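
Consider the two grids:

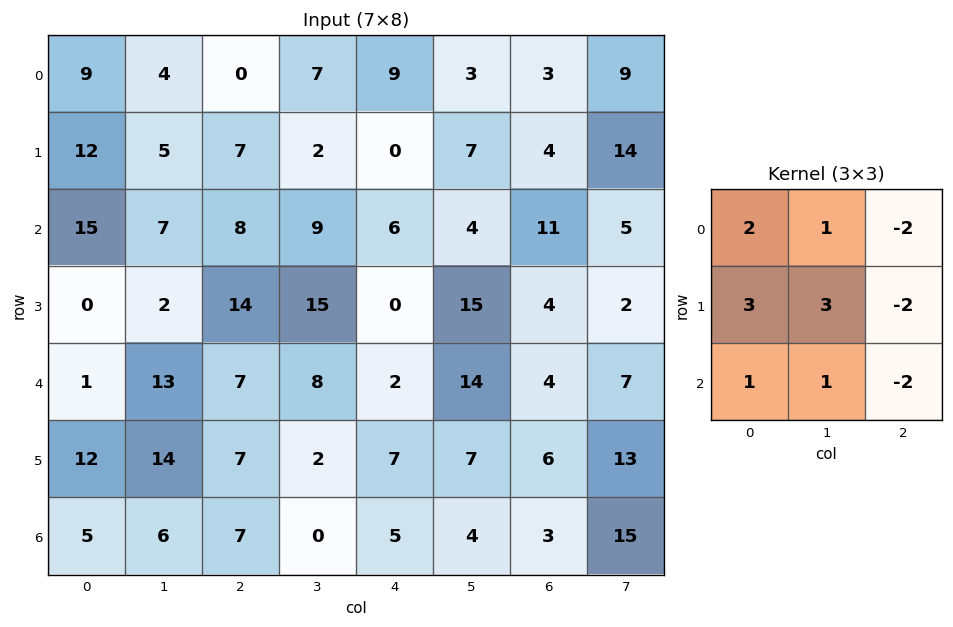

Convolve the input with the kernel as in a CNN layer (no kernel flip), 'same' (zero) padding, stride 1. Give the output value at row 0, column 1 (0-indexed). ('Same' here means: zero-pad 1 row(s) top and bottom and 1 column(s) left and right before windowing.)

The receptive field on the zero-padded input at this output position is [0 0 0 / 9 4 0 / 12 5 7]. Elementwise product with the kernel and sum: 0·2 + 0·1 + 0·-2 + 9·3 + 4·3 + 0·-2 + 12·1 + 5·1 + 7·-2.

42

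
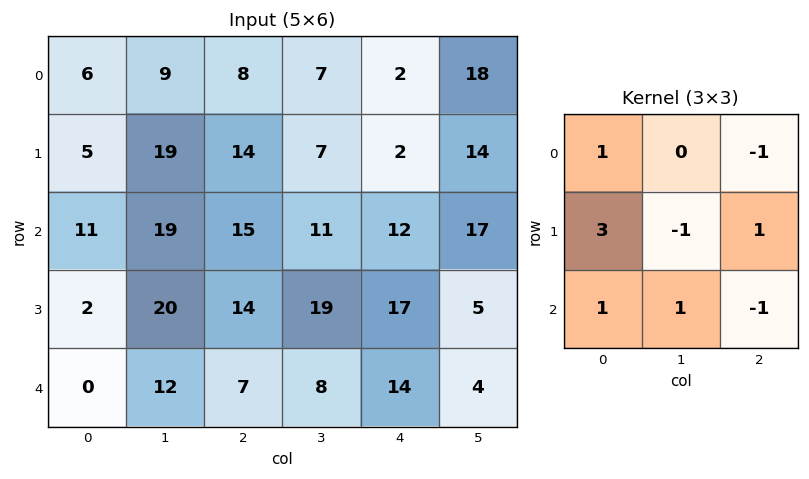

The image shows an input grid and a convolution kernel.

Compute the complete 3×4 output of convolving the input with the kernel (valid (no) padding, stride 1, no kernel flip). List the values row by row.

Output[0,0]: The receptive field on the input at this output position is [6 9 8 / 5 19 14 / 11 19 15]. Elementwise product with the kernel and sum: 6·1 + 8·-1 + 5·3 + 19·-1 + 14·1 + 11·1 + 19·1 + 15·-1.

23 75 57 28
28 80 74 62
1 84 44 57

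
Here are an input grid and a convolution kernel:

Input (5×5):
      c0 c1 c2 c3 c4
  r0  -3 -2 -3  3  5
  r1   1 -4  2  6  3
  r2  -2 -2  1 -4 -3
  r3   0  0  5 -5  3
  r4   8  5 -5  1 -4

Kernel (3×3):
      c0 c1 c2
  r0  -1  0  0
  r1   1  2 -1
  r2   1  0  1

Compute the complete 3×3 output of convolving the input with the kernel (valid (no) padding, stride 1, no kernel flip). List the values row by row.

Output[0,0]: The receptive field on the input at this output position is [-3 -2 -3 / 1 -4 2 / -2 -2 1]. Elementwise product with the kernel and sum: -3·-1 + 1·1 + -4·2 + 2·-1 + -2·1 + 1·1.
Output[0,1]: The receptive field on the input at this output position is [-2 -3 3 / -4 2 6 / -2 1 -4]. Elementwise product with the kernel and sum: -2·-1 + -4·1 + 2·2 + 6·-1 + -2·1 + -4·1.

-7 -10 12
-3 3 2
0 23 -18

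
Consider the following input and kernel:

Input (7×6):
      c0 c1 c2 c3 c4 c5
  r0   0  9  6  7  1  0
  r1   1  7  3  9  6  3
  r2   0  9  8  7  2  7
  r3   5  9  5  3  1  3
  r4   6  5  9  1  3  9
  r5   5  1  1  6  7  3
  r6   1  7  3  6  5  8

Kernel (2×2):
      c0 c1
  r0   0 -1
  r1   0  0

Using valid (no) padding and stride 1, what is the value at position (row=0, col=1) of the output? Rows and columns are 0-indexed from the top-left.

The receptive field on the input at this output position is [9 6 / 7 3]. Elementwise product with the kernel and sum: 6·-1.

-6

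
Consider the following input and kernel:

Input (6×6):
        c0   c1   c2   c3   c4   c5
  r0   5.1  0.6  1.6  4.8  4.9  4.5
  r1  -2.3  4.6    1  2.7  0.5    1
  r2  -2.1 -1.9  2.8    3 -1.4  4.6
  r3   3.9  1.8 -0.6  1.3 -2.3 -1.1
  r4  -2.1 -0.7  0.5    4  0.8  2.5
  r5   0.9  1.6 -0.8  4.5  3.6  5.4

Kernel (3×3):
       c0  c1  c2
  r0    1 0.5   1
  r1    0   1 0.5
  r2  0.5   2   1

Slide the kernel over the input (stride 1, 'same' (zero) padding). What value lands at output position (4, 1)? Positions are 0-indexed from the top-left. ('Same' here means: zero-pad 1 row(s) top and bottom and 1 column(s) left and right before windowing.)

The receptive field on the zero-padded input at this output position is [3.9 1.8 -0.6 / -2.1 -0.7 0.5 / 0.9 1.6 -0.8]. Elementwise product with the kernel and sum: 3.9·1 + 1.8·0.5 + -0.6·1 + -0.7·1 + 0.5·0.5 + 0.9·0.5 + 1.6·2 + -0.8·1.

6.6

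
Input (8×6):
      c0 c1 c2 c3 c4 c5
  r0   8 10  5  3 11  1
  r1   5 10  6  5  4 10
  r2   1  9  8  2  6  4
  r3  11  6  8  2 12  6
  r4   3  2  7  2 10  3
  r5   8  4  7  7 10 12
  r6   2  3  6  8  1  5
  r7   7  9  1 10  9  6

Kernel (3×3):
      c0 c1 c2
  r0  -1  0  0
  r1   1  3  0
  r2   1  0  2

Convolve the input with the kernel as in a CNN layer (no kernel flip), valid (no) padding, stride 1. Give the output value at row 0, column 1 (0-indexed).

The receptive field on the input at this output position is [10 5 3 / 10 6 5 / 9 8 2]. Elementwise product with the kernel and sum: 10·-1 + 10·1 + 6·3 + 9·1 + 2·2.

31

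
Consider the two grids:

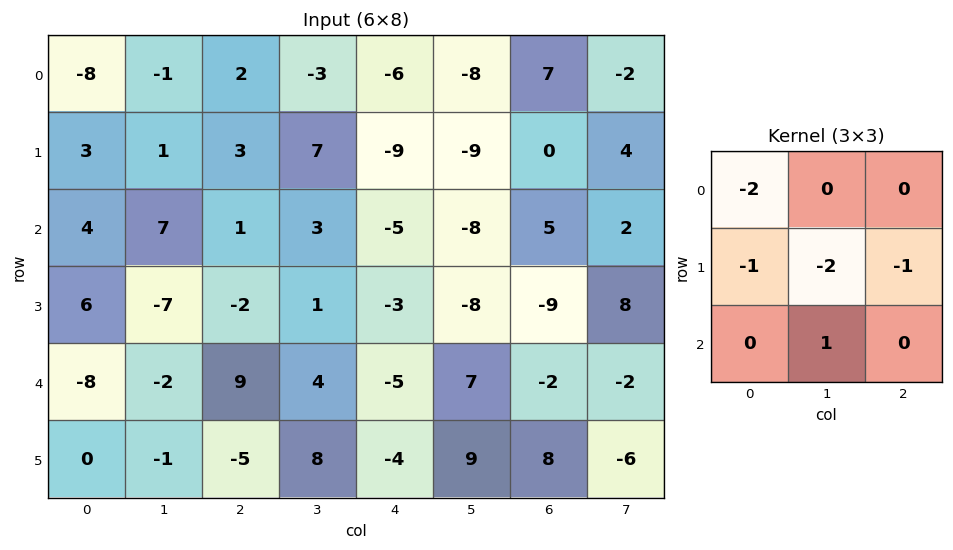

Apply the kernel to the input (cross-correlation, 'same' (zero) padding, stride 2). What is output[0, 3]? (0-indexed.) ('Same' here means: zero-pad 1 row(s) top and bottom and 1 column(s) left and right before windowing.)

-4

The receptive field on the zero-padded input at this output position is [0 0 0 / -8 7 -2 / -9 0 4]. Elementwise product with the kernel and sum: 0·-2 + -8·-1 + 7·-2 + -2·-1 + 0·1.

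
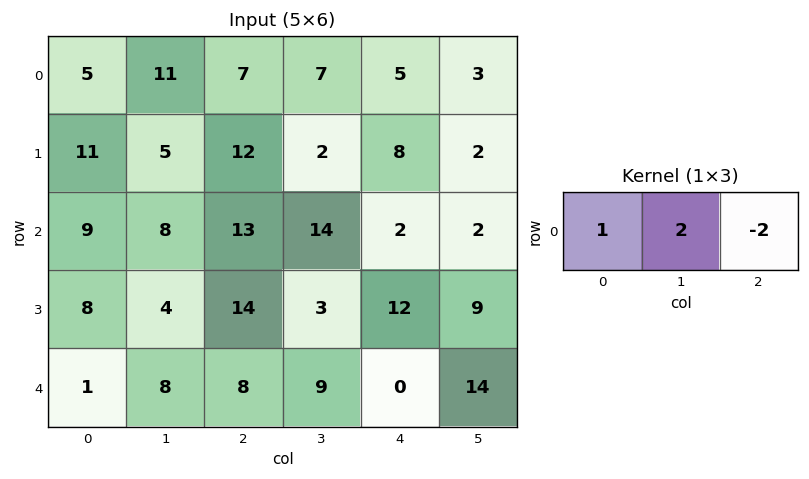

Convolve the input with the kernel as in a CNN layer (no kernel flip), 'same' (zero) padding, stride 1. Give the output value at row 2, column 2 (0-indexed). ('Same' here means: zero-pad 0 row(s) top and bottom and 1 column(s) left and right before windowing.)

6

The receptive field on the zero-padded input at this output position is [8 13 14]. Elementwise product with the kernel and sum: 8·1 + 13·2 + 14·-2.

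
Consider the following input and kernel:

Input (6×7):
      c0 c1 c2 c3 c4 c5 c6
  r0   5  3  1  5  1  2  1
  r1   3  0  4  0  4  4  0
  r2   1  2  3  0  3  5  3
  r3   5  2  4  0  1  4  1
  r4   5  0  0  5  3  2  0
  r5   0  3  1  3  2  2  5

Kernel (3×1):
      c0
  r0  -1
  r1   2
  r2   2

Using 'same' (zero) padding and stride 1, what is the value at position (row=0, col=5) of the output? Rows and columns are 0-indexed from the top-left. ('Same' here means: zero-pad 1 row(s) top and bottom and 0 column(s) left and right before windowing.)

The receptive field on the zero-padded input at this output position is [0 / 2 / 4]. Elementwise product with the kernel and sum: 0·-1 + 2·2 + 4·2.

12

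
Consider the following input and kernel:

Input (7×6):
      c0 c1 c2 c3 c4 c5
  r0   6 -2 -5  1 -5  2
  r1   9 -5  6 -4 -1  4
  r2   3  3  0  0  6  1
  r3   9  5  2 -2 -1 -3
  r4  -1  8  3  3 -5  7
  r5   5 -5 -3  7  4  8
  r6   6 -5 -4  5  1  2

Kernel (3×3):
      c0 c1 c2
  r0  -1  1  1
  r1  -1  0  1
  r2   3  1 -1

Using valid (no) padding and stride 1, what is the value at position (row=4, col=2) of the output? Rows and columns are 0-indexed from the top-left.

-6

The receptive field on the input at this output position is [3 3 -5 / -3 7 4 / -4 5 1]. Elementwise product with the kernel and sum: 3·-1 + 3·1 + -5·1 + -3·-1 + 4·1 + -4·3 + 5·1 + 1·-1.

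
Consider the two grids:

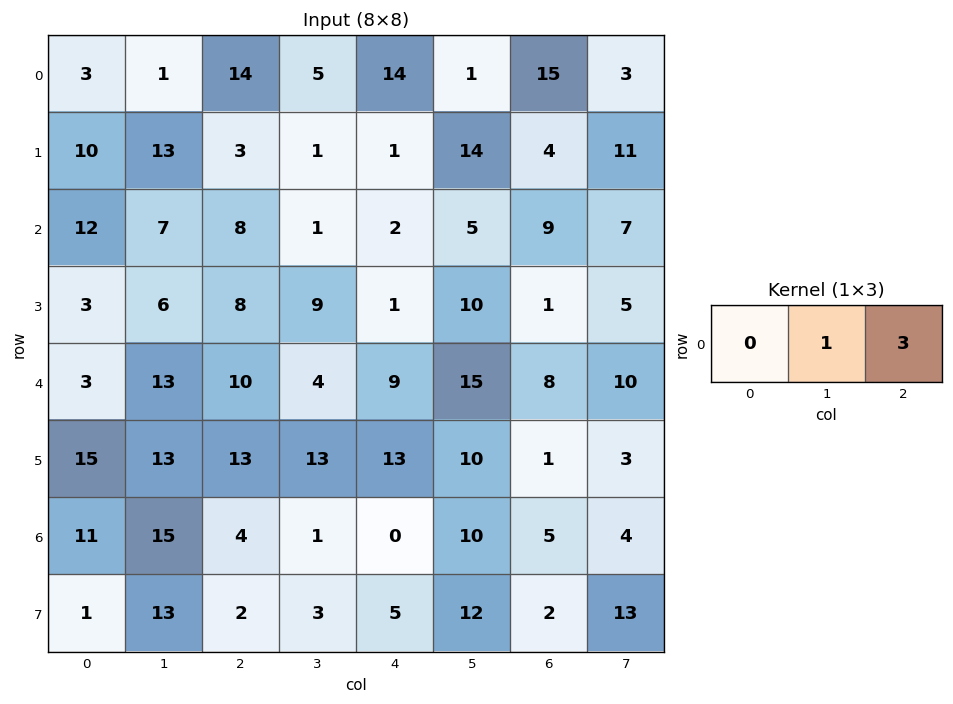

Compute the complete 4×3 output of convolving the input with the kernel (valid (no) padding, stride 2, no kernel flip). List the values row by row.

Output[0,0]: The receptive field on the input at this output position is [3 1 14]. Elementwise product with the kernel and sum: 1·1 + 14·3.
Output[0,1]: The receptive field on the input at this output position is [14 5 14]. Elementwise product with the kernel and sum: 5·1 + 14·3.

43 47 46
31 7 32
43 31 39
27 1 25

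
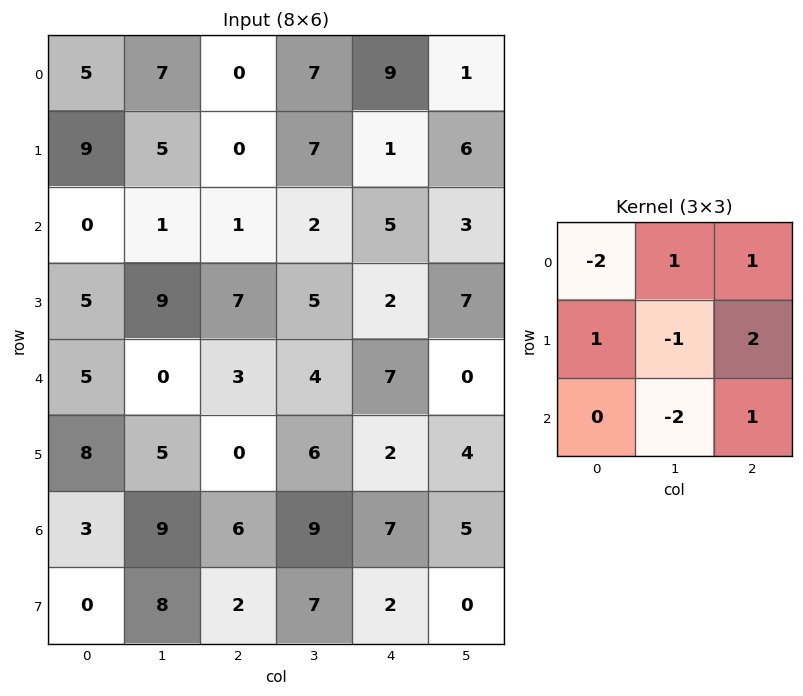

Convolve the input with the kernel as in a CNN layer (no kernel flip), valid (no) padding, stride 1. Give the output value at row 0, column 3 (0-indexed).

The receptive field on the input at this output position is [7 9 1 / 7 1 6 / 2 5 3]. Elementwise product with the kernel and sum: 7·-2 + 9·1 + 1·1 + 7·1 + 1·-1 + 6·2 + 5·-2 + 3·1.

7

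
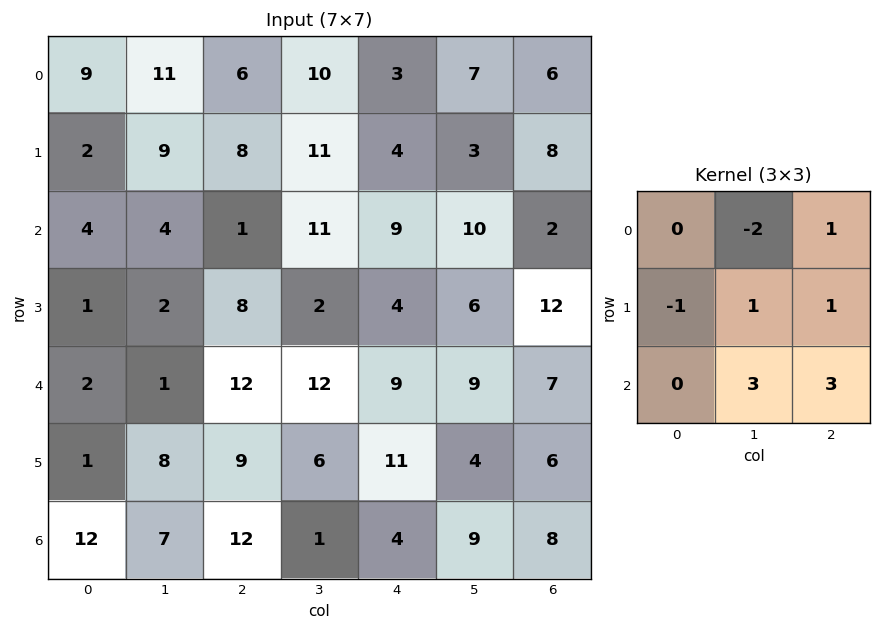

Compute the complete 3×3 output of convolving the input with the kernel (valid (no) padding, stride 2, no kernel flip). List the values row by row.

14 50 35
41 48 44
83 8 39

Output[0,0]: The receptive field on the input at this output position is [9 11 6 / 2 9 8 / 4 4 1]. Elementwise product with the kernel and sum: 11·-2 + 6·1 + 2·-1 + 9·1 + 8·1 + 4·3 + 1·3.
Output[0,1]: The receptive field on the input at this output position is [6 10 3 / 8 11 4 / 1 11 9]. Elementwise product with the kernel and sum: 10·-2 + 3·1 + 8·-1 + 11·1 + 4·1 + 11·3 + 9·3.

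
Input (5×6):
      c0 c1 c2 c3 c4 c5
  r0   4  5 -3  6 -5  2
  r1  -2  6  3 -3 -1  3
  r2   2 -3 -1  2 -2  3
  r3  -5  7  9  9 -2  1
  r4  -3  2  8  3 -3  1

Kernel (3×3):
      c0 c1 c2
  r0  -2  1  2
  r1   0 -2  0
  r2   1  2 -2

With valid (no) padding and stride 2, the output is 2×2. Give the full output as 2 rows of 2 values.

-23 15
-38 2

Output[0,0]: The receptive field on the input at this output position is [4 5 -3 / -2 6 3 / 2 -3 -1]. Elementwise product with the kernel and sum: 4·-2 + 5·1 + -3·2 + 6·-2 + 2·1 + -3·2 + -1·-2.
Output[0,1]: The receptive field on the input at this output position is [-3 6 -5 / 3 -3 -1 / -1 2 -2]. Elementwise product with the kernel and sum: -3·-2 + 6·1 + -5·2 + -3·-2 + -1·1 + 2·2 + -2·-2.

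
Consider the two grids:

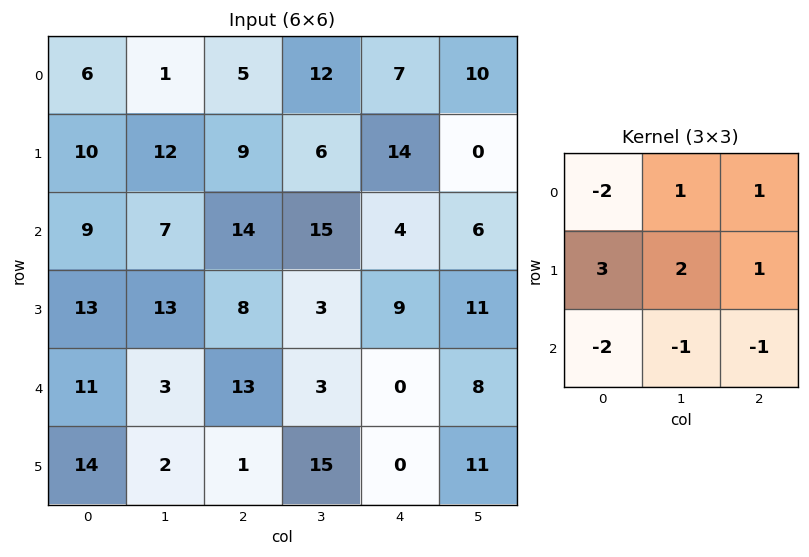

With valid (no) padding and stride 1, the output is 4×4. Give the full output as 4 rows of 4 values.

18 32 15 -1
9 18 50 35
38 51 1 4
16 3 24 -10

Output[0,0]: The receptive field on the input at this output position is [6 1 5 / 10 12 9 / 9 7 14]. Elementwise product with the kernel and sum: 6·-2 + 1·1 + 5·1 + 10·3 + 12·2 + 9·1 + 9·-2 + 7·-1 + 14·-1.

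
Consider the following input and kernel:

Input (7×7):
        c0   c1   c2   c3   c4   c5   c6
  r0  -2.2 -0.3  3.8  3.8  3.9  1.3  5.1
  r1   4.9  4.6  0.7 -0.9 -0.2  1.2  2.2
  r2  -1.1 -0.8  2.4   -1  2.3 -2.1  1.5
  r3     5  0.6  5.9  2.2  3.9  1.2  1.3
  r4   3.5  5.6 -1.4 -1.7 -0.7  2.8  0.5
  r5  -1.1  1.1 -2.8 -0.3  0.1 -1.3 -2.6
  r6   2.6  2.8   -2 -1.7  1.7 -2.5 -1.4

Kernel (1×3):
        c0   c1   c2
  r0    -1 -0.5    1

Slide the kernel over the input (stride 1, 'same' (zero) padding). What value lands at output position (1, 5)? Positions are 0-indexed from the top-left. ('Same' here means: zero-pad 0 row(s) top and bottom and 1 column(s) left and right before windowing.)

The receptive field on the zero-padded input at this output position is [-0.2 1.2 2.2]. Elementwise product with the kernel and sum: -0.2·-1 + 1.2·-0.5 + 2.2·1.

1.8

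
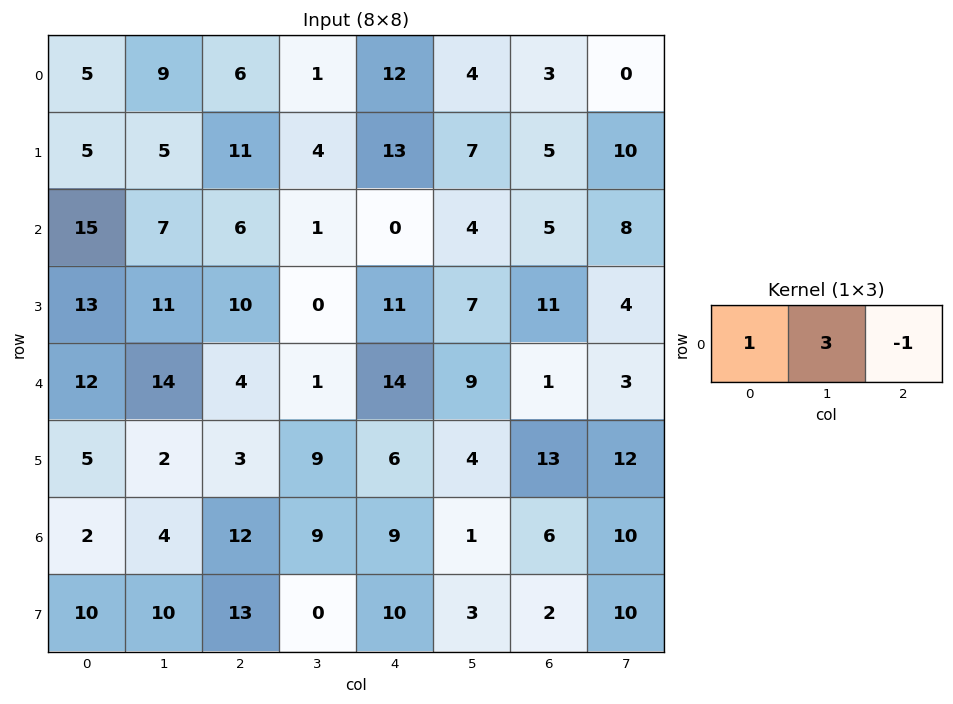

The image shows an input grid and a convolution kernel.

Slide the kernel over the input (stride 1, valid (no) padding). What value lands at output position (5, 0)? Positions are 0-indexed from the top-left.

The receptive field on the input at this output position is [5 2 3]. Elementwise product with the kernel and sum: 5·1 + 2·3 + 3·-1.

8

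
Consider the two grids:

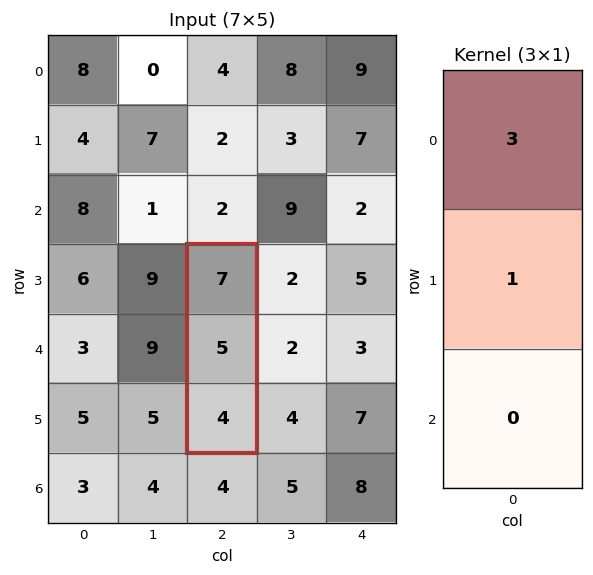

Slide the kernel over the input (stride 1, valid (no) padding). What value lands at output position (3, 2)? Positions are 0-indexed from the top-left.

26

The receptive field on the input at this output position is [7 / 5 / 4]. Elementwise product with the kernel and sum: 7·3 + 5·1.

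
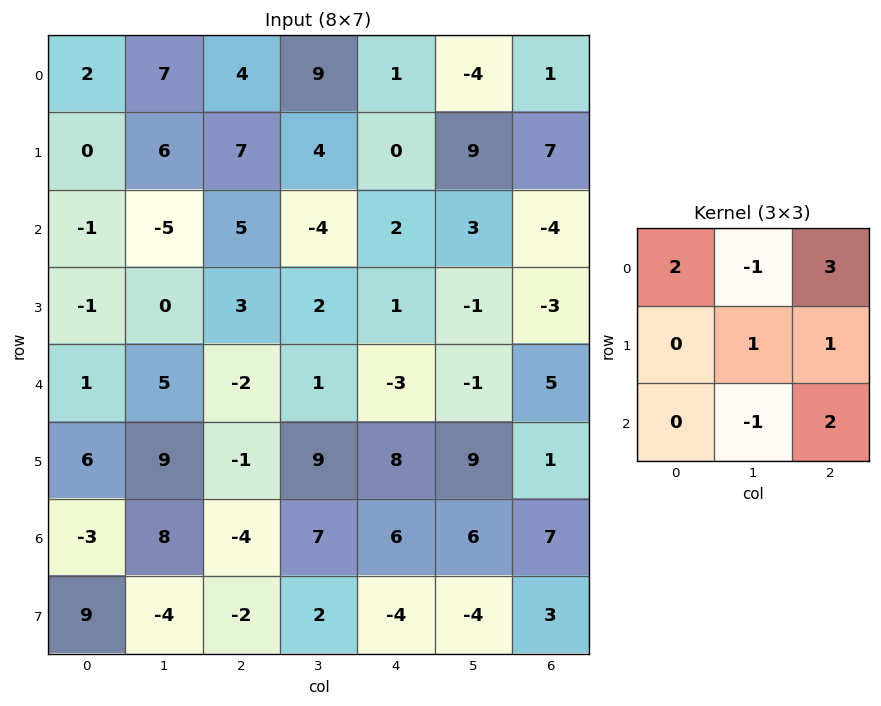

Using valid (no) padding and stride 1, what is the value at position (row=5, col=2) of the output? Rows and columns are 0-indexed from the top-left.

16

The receptive field on the input at this output position is [-1 9 8 / -4 7 6 / -2 2 -4]. Elementwise product with the kernel and sum: -1·2 + 9·-1 + 8·3 + 7·1 + 6·1 + 2·-1 + -4·2.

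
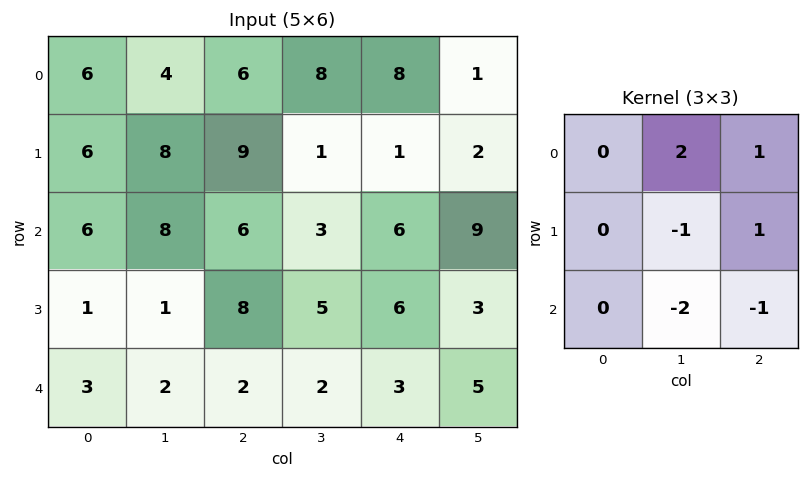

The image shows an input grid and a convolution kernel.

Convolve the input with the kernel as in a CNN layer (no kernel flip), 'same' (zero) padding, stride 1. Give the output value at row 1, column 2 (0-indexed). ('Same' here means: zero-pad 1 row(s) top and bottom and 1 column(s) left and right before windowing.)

The receptive field on the zero-padded input at this output position is [4 6 8 / 8 9 1 / 8 6 3]. Elementwise product with the kernel and sum: 6·2 + 8·1 + 9·-1 + 1·1 + 6·-2 + 3·-1.

-3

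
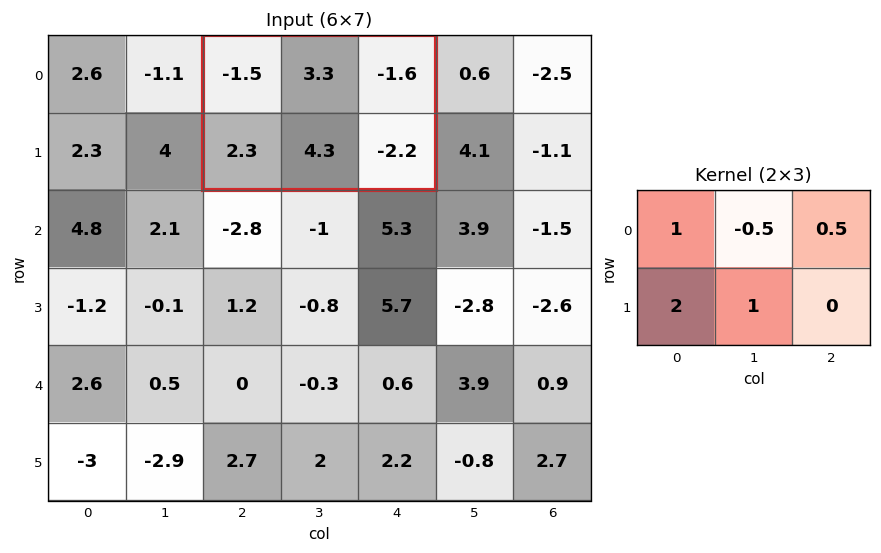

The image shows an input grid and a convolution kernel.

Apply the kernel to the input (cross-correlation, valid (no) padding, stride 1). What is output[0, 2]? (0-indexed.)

4.95

The receptive field on the input at this output position is [-1.5 3.3 -1.6 / 2.3 4.3 -2.2]. Elementwise product with the kernel and sum: -1.5·1 + 3.3·-0.5 + -1.6·0.5 + 2.3·2 + 4.3·1.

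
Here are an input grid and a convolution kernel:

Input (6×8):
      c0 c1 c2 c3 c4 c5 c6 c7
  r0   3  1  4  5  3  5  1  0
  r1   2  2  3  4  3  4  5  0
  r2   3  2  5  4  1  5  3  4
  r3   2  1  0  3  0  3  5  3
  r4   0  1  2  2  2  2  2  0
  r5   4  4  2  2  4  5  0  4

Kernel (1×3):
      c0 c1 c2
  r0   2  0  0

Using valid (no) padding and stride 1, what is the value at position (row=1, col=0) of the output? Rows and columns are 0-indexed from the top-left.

The receptive field on the input at this output position is [2 2 3]. Elementwise product with the kernel and sum: 2·2.

4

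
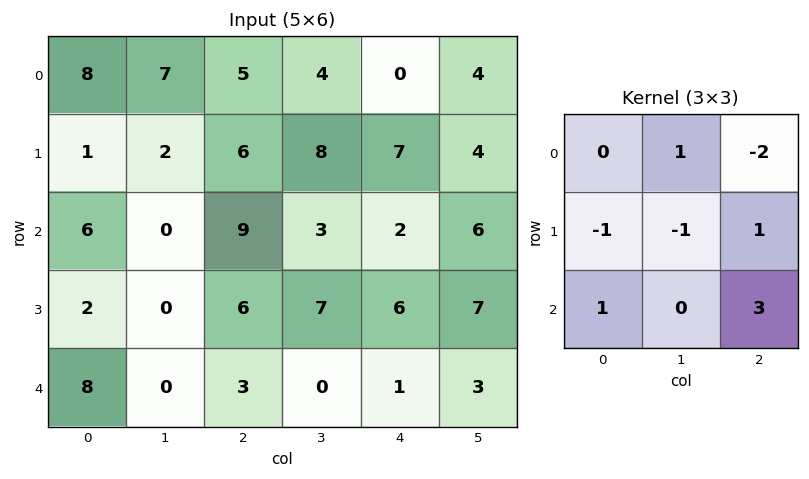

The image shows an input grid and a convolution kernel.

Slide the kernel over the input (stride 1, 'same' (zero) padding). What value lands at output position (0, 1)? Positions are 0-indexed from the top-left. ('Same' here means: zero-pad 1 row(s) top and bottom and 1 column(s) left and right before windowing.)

The receptive field on the zero-padded input at this output position is [0 0 0 / 8 7 5 / 1 2 6]. Elementwise product with the kernel and sum: 0·1 + 0·-2 + 8·-1 + 7·-1 + 5·1 + 1·1 + 6·3.

9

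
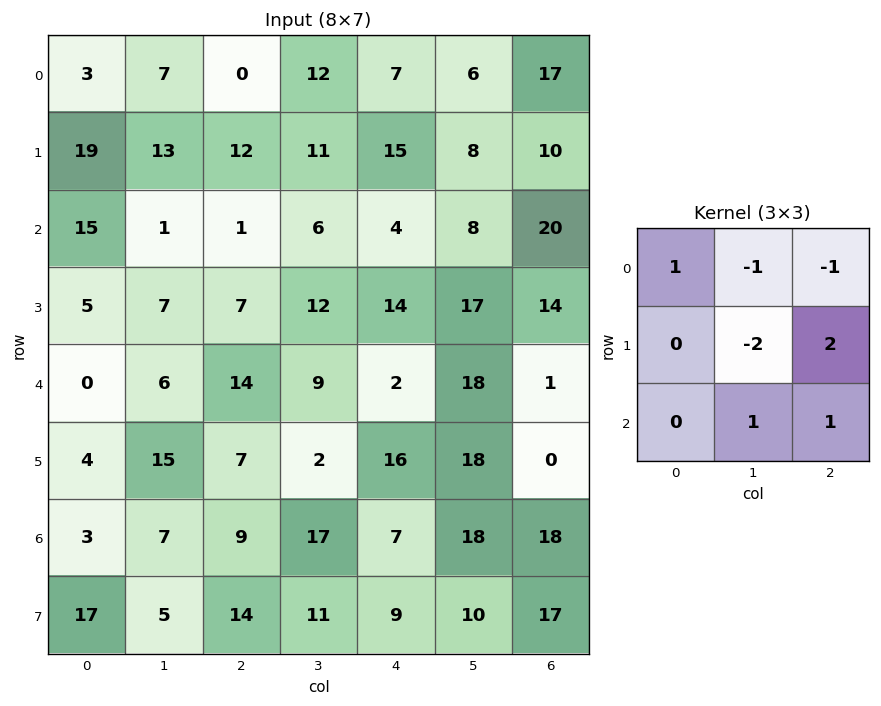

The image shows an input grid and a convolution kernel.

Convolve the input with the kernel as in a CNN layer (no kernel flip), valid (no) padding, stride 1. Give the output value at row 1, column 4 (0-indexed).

The receptive field on the input at this output position is [15 8 10 / 4 8 20 / 14 17 14]. Elementwise product with the kernel and sum: 15·1 + 8·-1 + 10·-1 + 8·-2 + 20·2 + 17·1 + 14·1.

52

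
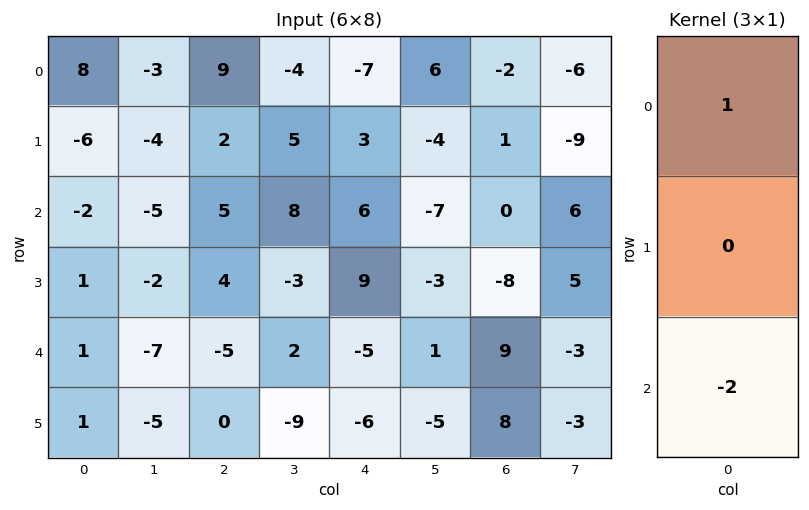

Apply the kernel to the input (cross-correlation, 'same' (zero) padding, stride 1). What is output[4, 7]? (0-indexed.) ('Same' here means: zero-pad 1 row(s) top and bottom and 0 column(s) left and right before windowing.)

11

The receptive field on the zero-padded input at this output position is [5 / -3 / -3]. Elementwise product with the kernel and sum: 5·1 + -3·-2.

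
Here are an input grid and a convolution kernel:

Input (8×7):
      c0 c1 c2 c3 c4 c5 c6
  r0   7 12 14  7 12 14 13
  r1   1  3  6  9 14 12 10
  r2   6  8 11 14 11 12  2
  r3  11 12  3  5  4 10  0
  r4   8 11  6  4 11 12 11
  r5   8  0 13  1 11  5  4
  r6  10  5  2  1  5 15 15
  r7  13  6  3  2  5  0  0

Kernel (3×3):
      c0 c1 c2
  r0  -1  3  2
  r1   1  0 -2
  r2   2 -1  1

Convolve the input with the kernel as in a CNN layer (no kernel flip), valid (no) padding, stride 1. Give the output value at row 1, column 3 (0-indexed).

The receptive field on the input at this output position is [9 14 12 / 14 11 12 / 5 4 10]. Elementwise product with the kernel and sum: 9·-1 + 14·3 + 12·2 + 14·1 + 12·-2 + 5·2 + 4·-1 + 10·1.

63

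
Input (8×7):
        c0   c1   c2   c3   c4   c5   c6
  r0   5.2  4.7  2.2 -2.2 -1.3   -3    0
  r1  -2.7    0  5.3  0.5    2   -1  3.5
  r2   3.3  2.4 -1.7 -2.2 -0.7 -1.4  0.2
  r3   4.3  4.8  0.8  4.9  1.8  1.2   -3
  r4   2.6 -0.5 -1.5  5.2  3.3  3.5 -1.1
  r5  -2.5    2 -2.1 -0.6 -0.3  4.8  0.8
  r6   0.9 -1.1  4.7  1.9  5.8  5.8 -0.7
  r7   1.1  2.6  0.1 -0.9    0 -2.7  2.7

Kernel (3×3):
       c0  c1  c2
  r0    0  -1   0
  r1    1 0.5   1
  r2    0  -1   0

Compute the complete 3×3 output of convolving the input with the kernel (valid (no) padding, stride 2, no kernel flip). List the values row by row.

-4.5 11.95 9.4
5.6 2.05 -2.7
-2 -9.8 -6.4

Output[0,0]: The receptive field on the input at this output position is [5.2 4.7 2.2 / -2.7 0 5.3 / 3.3 2.4 -1.7]. Elementwise product with the kernel and sum: 4.7·-1 + -2.7·1 + 0·0.5 + 5.3·1 + 2.4·-1.
Output[0,1]: The receptive field on the input at this output position is [2.2 -2.2 -1.3 / 5.3 0.5 2 / -1.7 -2.2 -0.7]. Elementwise product with the kernel and sum: -2.2·-1 + 5.3·1 + 0.5·0.5 + 2·1 + -2.2·-1.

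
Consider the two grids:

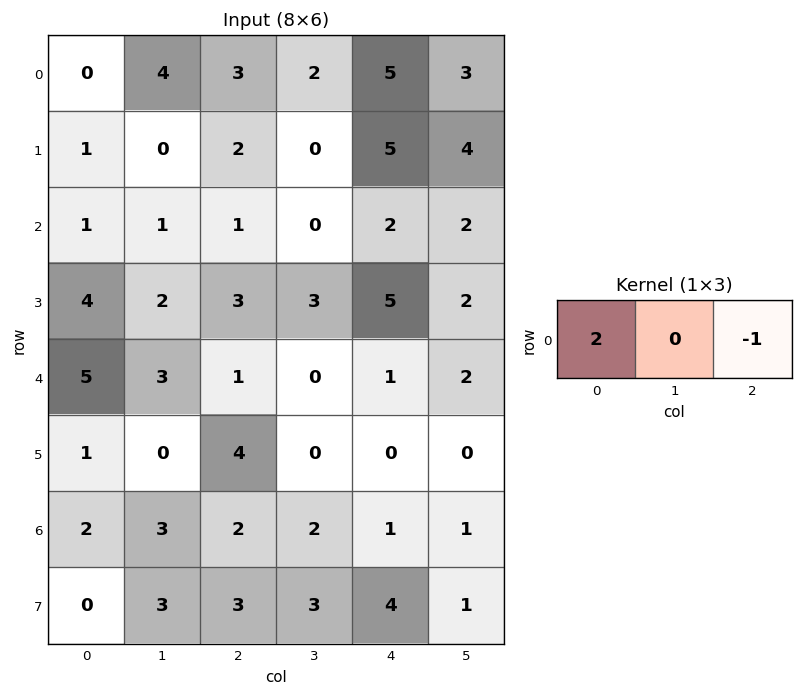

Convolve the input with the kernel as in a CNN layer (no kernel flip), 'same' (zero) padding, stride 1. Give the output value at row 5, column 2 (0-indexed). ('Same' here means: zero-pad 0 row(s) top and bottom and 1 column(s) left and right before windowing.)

0

The receptive field on the zero-padded input at this output position is [0 4 0]. Elementwise product with the kernel and sum: 0·2 + 0·-1.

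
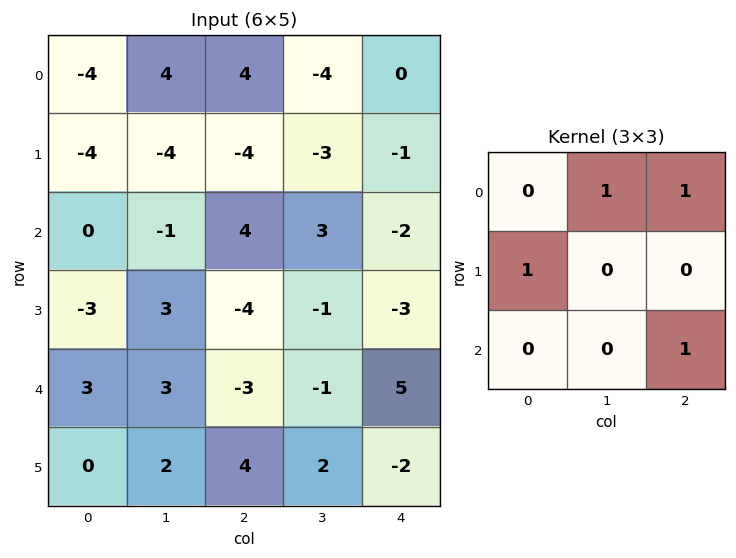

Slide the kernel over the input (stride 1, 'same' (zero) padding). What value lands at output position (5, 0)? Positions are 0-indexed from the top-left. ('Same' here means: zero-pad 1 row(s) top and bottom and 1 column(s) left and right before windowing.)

The receptive field on the zero-padded input at this output position is [0 3 3 / 0 0 2 / 0 0 0]. Elementwise product with the kernel and sum: 3·1 + 3·1 + 0·1 + 0·1.

6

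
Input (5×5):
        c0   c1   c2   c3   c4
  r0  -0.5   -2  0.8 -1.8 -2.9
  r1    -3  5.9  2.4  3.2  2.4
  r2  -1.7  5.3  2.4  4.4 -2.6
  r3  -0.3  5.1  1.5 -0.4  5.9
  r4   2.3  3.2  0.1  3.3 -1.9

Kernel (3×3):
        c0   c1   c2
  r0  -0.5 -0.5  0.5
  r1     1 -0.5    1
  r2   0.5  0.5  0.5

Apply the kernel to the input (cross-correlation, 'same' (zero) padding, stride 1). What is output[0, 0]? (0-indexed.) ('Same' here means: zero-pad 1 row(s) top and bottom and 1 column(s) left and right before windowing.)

-0.3

The receptive field on the zero-padded input at this output position is [0 0 0 / 0 -0.5 -2 / 0 -3 5.9]. Elementwise product with the kernel and sum: 0·-0.5 + 0·-0.5 + 0·0.5 + 0·1 + -0.5·-0.5 + -2·1 + 0·0.5 + -3·0.5 + 5.9·0.5.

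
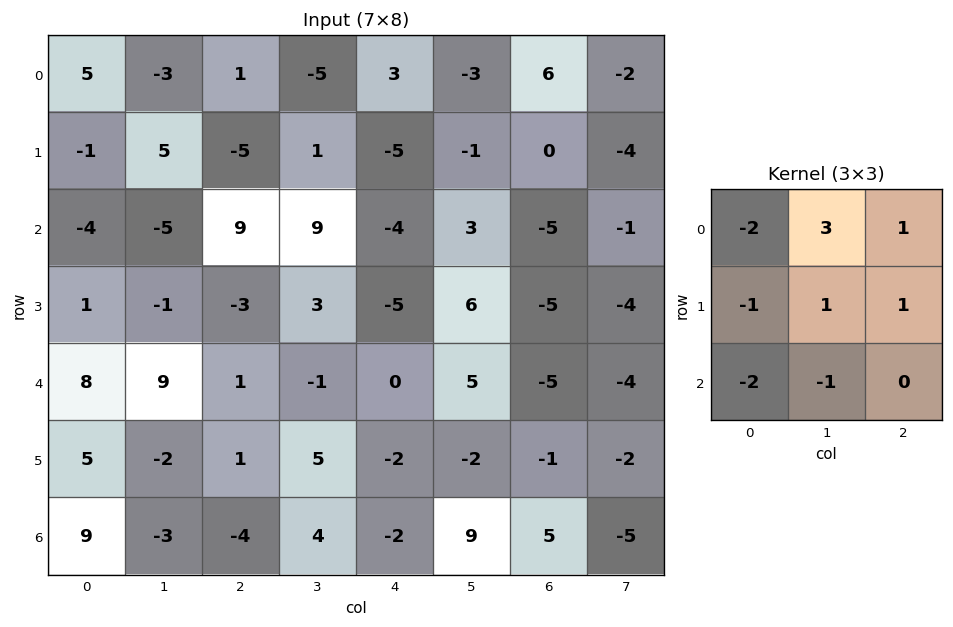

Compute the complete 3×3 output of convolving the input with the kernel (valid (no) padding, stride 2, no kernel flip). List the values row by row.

-4 -40 0
-28 5 13
-9 1 4

Output[0,0]: The receptive field on the input at this output position is [5 -3 1 / -1 5 -5 / -4 -5 9]. Elementwise product with the kernel and sum: 5·-2 + -3·3 + 1·1 + -1·-1 + 5·1 + -5·1 + -4·-2 + -5·-1.
Output[0,1]: The receptive field on the input at this output position is [1 -5 3 / -5 1 -5 / 9 9 -4]. Elementwise product with the kernel and sum: 1·-2 + -5·3 + 3·1 + -5·-1 + 1·1 + -5·1 + 9·-2 + 9·-1.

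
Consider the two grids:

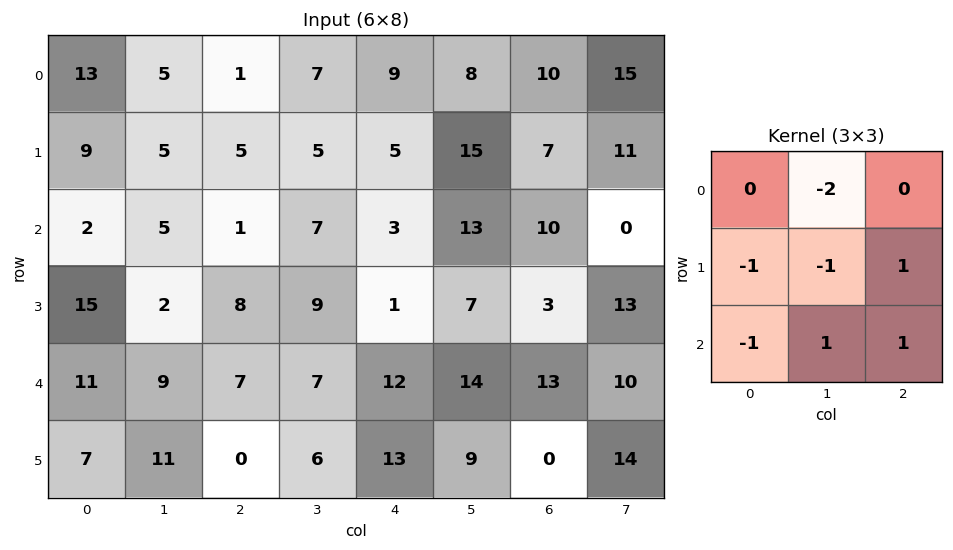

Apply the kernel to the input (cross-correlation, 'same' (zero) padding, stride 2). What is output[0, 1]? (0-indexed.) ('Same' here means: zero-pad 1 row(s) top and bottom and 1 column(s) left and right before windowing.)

6

The receptive field on the zero-padded input at this output position is [0 0 0 / 5 1 7 / 5 5 5]. Elementwise product with the kernel and sum: 0·-2 + 5·-1 + 1·-1 + 7·1 + 5·-1 + 5·1 + 5·1.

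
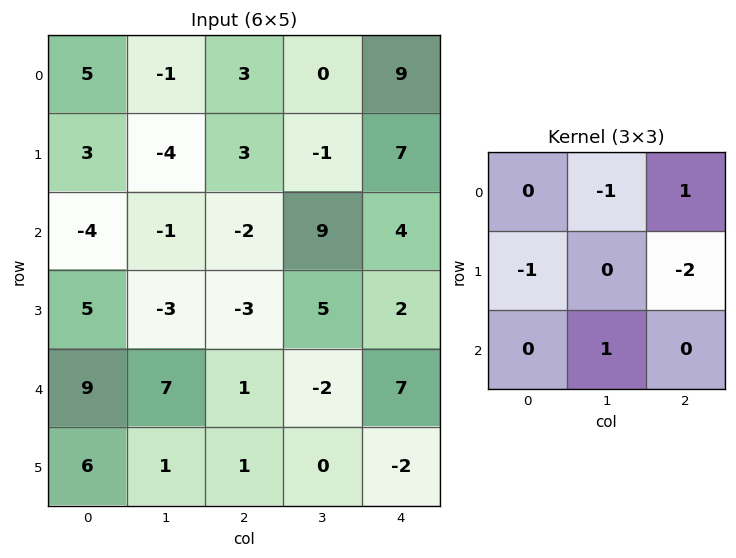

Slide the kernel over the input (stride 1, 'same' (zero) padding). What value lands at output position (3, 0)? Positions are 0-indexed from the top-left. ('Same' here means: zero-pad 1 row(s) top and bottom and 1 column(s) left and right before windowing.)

The receptive field on the zero-padded input at this output position is [0 -4 -1 / 0 5 -3 / 0 9 7]. Elementwise product with the kernel and sum: -4·-1 + -1·1 + 0·-1 + -3·-2 + 9·1.

18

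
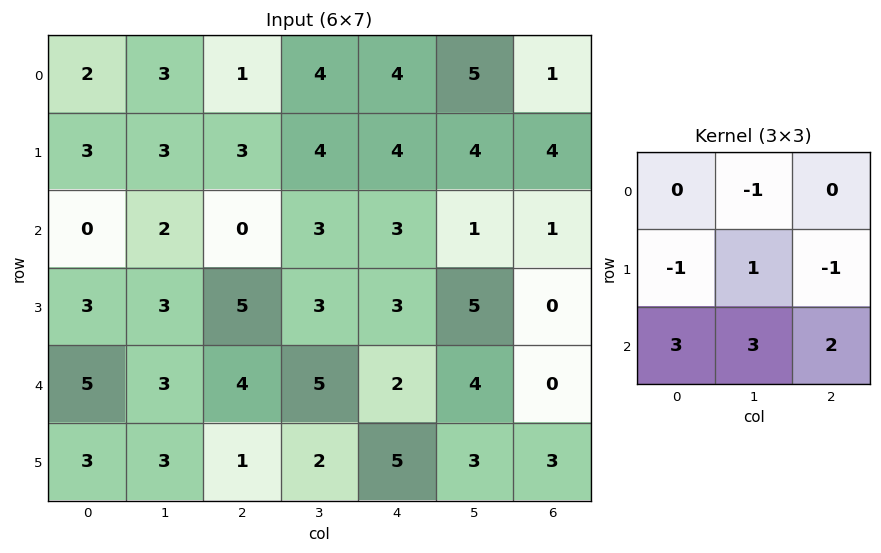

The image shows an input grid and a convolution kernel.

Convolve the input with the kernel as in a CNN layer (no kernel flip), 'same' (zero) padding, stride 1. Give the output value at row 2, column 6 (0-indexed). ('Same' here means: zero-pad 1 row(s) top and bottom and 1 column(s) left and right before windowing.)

11

The receptive field on the zero-padded input at this output position is [4 4 0 / 1 1 0 / 5 0 0]. Elementwise product with the kernel and sum: 4·-1 + 1·-1 + 1·1 + 0·-1 + 5·3 + 0·3 + 0·2.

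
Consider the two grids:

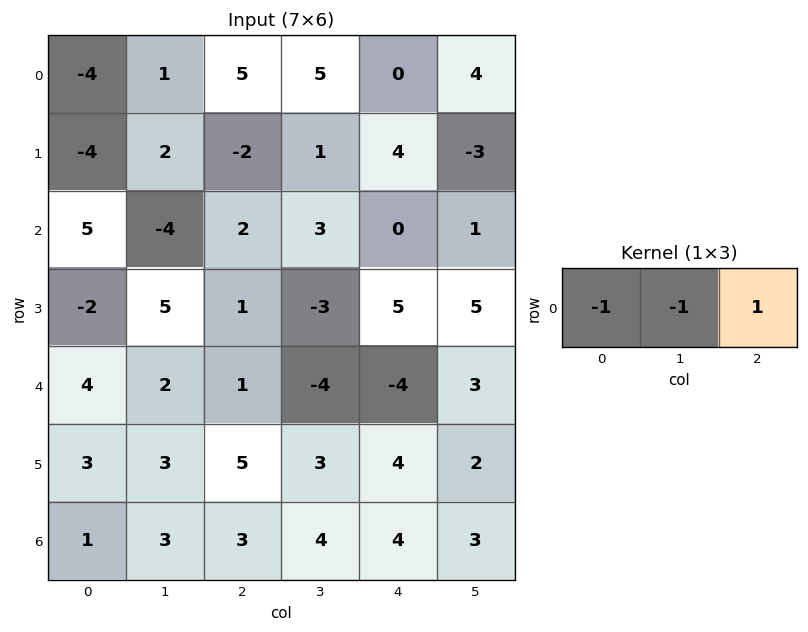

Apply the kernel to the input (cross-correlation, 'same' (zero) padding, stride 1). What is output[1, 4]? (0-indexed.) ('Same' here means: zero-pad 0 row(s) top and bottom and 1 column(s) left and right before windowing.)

-8

The receptive field on the zero-padded input at this output position is [1 4 -3]. Elementwise product with the kernel and sum: 1·-1 + 4·-1 + -3·1.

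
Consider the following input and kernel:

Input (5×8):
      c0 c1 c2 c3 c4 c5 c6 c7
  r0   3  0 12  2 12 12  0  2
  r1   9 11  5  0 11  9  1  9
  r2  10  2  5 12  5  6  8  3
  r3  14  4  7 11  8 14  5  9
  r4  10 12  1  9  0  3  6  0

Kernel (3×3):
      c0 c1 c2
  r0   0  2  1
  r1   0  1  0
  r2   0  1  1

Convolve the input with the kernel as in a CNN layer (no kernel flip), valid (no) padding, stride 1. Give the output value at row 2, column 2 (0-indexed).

The receptive field on the input at this output position is [5 12 5 / 7 11 8 / 1 9 0]. Elementwise product with the kernel and sum: 12·2 + 5·1 + 11·1 + 9·1 + 0·1.

49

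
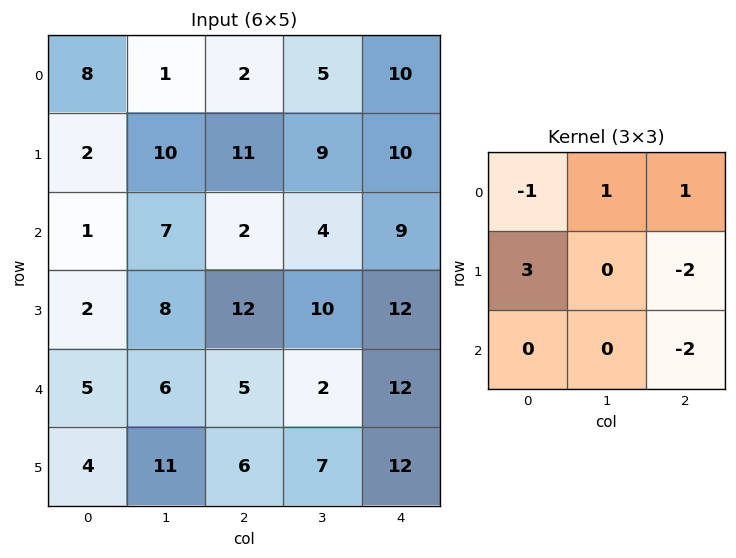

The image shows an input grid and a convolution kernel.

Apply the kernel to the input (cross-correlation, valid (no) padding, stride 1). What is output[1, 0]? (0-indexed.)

-6

The receptive field on the input at this output position is [2 10 11 / 1 7 2 / 2 8 12]. Elementwise product with the kernel and sum: 2·-1 + 10·1 + 11·1 + 1·3 + 2·-2 + 12·-2.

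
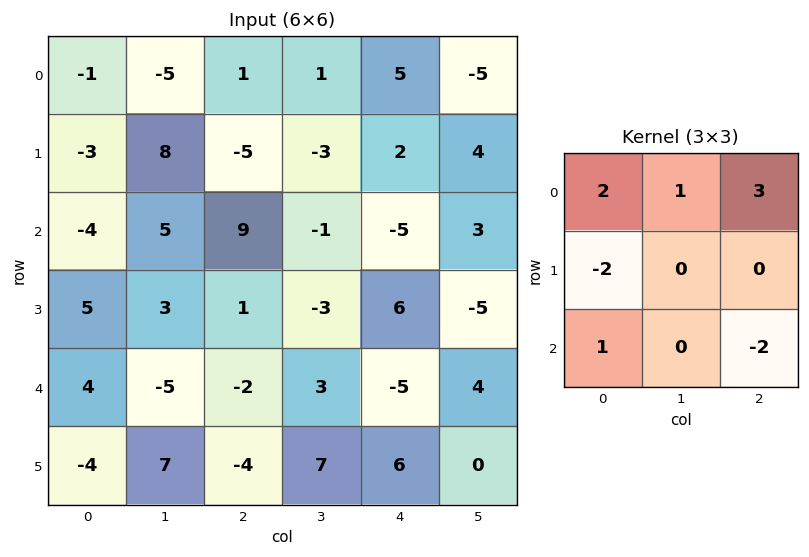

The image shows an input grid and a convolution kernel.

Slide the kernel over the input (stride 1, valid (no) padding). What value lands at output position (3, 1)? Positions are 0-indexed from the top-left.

The receptive field on the input at this output position is [3 1 -3 / -5 -2 3 / 7 -4 7]. Elementwise product with the kernel and sum: 3·2 + 1·1 + -3·3 + -5·-2 + 7·1 + 7·-2.

1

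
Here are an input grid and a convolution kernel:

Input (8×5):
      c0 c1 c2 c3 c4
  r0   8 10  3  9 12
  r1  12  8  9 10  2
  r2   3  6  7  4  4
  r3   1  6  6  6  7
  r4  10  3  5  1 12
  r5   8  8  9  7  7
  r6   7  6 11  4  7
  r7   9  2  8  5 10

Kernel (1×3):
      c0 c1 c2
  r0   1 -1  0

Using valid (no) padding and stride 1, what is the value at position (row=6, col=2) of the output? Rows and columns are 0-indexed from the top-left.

7

The receptive field on the input at this output position is [11 4 7]. Elementwise product with the kernel and sum: 11·1 + 4·-1.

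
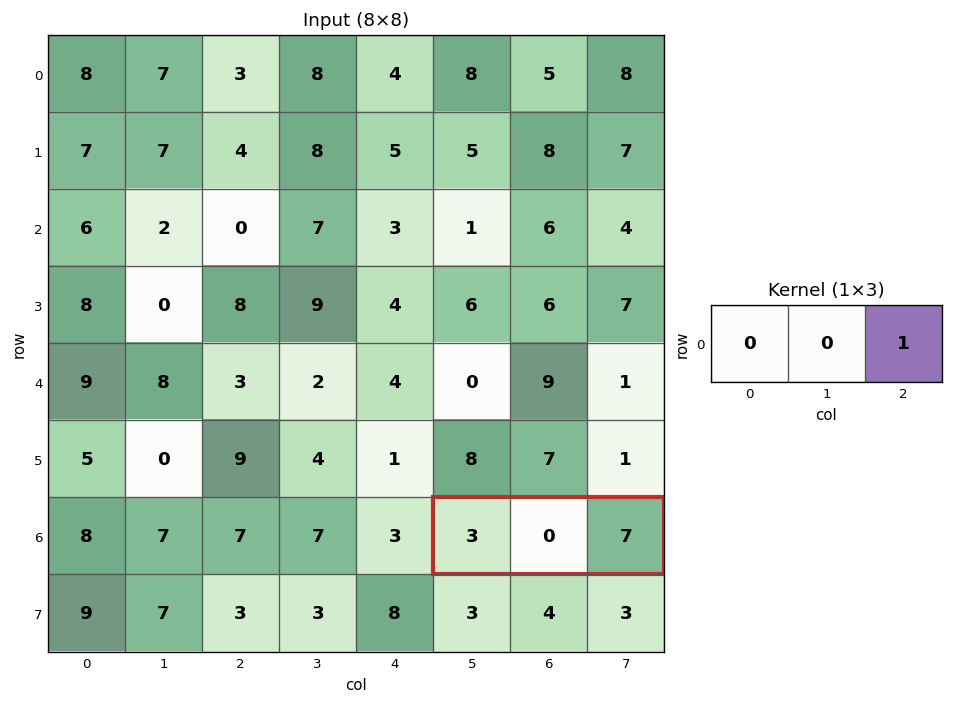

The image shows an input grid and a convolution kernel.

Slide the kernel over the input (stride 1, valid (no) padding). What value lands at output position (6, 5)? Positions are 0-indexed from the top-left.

The receptive field on the input at this output position is [3 0 7]. Elementwise product with the kernel and sum: 7·1.

7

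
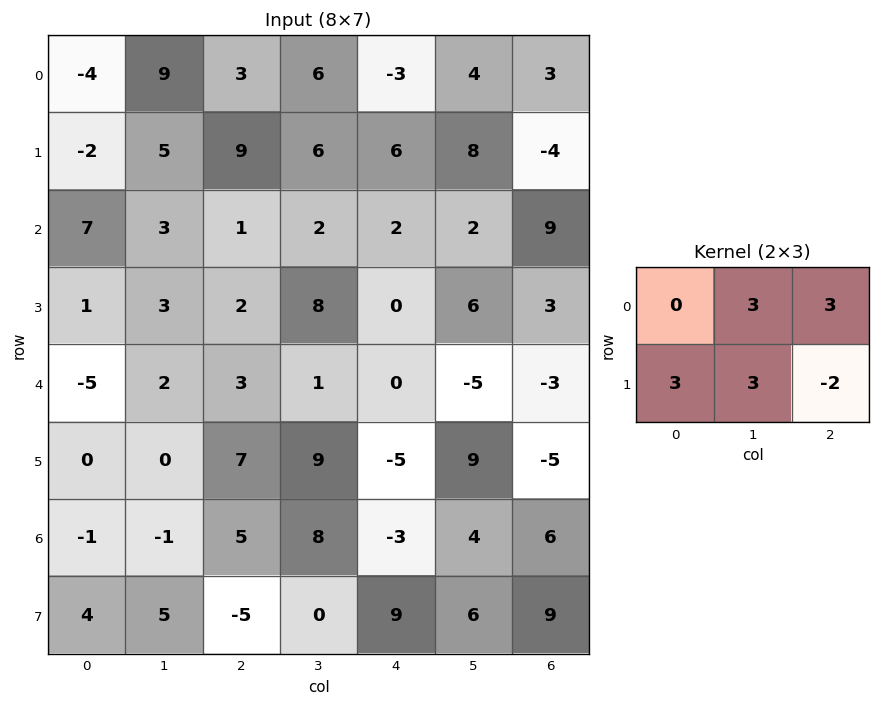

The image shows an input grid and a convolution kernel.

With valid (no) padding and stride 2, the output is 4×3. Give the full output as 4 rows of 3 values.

Output[0,0]: The receptive field on the input at this output position is [-4 9 3 / -2 5 9]. Elementwise product with the kernel and sum: 9·3 + 3·3 + -2·3 + 5·3 + 9·-2.

27 42 71
20 42 45
1 61 -2
49 -18 57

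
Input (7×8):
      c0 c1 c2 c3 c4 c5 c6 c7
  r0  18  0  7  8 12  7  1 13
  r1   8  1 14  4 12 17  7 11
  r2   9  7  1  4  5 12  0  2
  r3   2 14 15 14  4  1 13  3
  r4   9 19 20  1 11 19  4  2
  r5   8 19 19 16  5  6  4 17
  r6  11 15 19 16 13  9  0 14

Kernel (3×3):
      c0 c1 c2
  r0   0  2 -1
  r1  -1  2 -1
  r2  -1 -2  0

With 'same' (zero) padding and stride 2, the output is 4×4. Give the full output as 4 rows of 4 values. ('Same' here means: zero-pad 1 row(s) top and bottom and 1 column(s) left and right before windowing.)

Output[0,0]: The receptive field on the zero-padded input at this output position is [0 0 0 / 0 18 0 / 0 8 1]. Elementwise product with the kernel and sum: 0·2 + 0·-1 + 0·-1 + 18·2 + 0·-1 + 0·-1 + 8·-2.
Output[0,1]: The receptive field on the zero-padded input at this output position is [0 0 0 / 0 7 8 / 1 14 4]. Elementwise product with the kernel and sum: 0·2 + 0·-1 + 0·-1 + 7·2 + 8·-1 + 1·-1 + 14·-2.

20 -23 -19 -49
22 -29 -21 -38
-27 -21 -17 -4
4 29 5 -32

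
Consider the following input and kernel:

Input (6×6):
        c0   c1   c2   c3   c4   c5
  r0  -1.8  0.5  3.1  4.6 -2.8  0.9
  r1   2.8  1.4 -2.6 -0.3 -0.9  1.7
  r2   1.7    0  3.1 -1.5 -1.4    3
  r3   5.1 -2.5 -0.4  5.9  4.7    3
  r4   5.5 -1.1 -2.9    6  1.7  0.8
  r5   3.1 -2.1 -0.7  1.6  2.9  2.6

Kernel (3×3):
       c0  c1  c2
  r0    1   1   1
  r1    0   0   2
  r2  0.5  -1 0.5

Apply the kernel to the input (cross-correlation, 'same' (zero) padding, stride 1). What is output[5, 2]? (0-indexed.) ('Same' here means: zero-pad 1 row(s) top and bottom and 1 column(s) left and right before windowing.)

5.2

The receptive field on the zero-padded input at this output position is [-1.1 -2.9 6 / -2.1 -0.7 1.6 / 0 0 0]. Elementwise product with the kernel and sum: -1.1·1 + -2.9·1 + 6·1 + 1.6·2 + 0·0.5 + 0·-1 + 0·0.5.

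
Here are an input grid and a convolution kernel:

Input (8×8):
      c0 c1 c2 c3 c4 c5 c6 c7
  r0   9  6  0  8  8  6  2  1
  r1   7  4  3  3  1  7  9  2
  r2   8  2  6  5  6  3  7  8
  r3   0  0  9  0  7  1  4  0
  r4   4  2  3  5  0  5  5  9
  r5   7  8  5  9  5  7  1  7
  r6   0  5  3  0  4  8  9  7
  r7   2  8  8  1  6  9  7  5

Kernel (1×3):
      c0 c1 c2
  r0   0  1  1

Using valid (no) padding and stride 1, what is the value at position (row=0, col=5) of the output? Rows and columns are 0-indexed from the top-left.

3

The receptive field on the input at this output position is [6 2 1]. Elementwise product with the kernel and sum: 2·1 + 1·1.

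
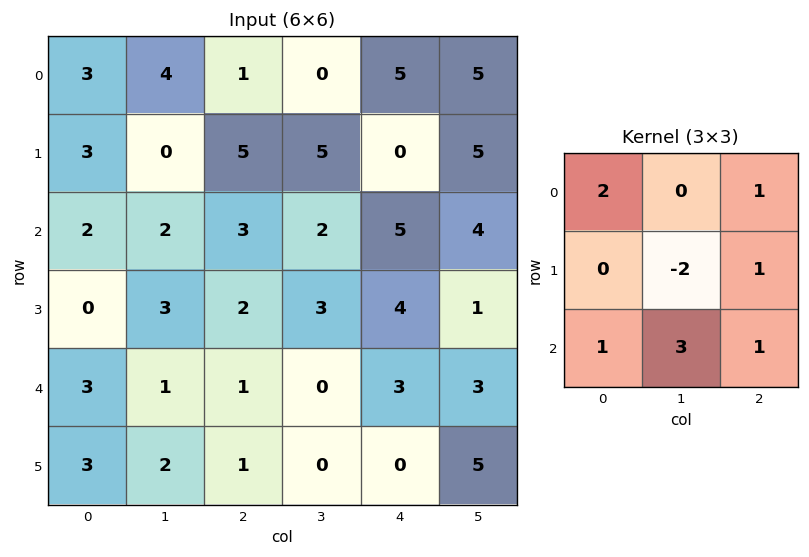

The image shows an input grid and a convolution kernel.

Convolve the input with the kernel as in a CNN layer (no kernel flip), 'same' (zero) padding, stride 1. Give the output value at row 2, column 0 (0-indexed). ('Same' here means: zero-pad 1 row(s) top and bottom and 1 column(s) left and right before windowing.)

1

The receptive field on the zero-padded input at this output position is [0 3 0 / 0 2 2 / 0 0 3]. Elementwise product with the kernel and sum: 0·2 + 0·1 + 2·-2 + 2·1 + 0·1 + 0·3 + 3·1.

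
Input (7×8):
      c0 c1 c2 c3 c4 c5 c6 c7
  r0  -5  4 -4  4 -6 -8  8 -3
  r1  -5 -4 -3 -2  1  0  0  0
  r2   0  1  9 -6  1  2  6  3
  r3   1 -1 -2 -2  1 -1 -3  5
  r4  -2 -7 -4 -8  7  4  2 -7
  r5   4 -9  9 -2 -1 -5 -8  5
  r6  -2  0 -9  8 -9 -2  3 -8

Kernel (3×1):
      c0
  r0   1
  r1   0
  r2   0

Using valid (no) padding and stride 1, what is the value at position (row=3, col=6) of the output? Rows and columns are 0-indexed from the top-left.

The receptive field on the input at this output position is [-3 / 2 / -8]. Elementwise product with the kernel and sum: -3·1.

-3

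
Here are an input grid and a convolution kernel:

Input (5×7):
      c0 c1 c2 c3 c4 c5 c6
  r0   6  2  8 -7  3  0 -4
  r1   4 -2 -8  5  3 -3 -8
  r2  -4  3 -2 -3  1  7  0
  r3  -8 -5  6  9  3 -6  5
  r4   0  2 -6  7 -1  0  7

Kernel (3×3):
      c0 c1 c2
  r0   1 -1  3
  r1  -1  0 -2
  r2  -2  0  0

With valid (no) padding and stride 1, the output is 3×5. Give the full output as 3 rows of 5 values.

48 -41 30 -3 2
6 34 -16 -36 -25
-17 -21 4 6 -17

Output[0,0]: The receptive field on the input at this output position is [6 2 8 / 4 -2 -8 / -4 3 -2]. Elementwise product with the kernel and sum: 6·1 + 2·-1 + 8·3 + 4·-1 + -8·-2 + -4·-2.
Output[0,1]: The receptive field on the input at this output position is [2 8 -7 / -2 -8 5 / 3 -2 -3]. Elementwise product with the kernel and sum: 2·1 + 8·-1 + -7·3 + -2·-1 + 5·-2 + 3·-2.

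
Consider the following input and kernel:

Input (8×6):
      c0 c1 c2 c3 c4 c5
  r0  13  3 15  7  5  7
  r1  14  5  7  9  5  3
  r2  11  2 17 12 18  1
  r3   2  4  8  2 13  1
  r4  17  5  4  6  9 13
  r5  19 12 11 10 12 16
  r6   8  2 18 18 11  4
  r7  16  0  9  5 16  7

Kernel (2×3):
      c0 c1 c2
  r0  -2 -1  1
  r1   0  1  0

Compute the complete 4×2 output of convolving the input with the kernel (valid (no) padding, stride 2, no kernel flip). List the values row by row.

-9 -23
-3 -26
-23 5
0 -38

Output[0,0]: The receptive field on the input at this output position is [13 3 15 / 14 5 7]. Elementwise product with the kernel and sum: 13·-2 + 3·-1 + 15·1 + 5·1.
Output[0,1]: The receptive field on the input at this output position is [15 7 5 / 7 9 5]. Elementwise product with the kernel and sum: 15·-2 + 7·-1 + 5·1 + 9·1.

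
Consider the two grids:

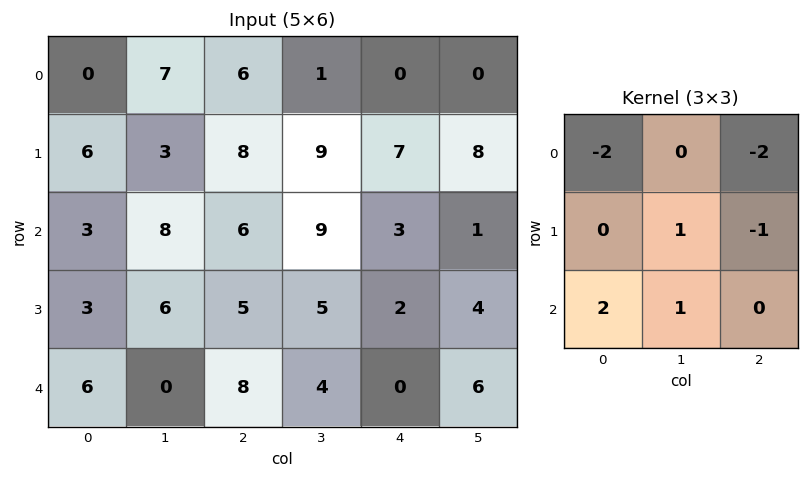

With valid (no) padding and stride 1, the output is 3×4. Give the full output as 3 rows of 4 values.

Output[0,0]: The receptive field on the input at this output position is [0 7 6 / 6 3 8 / 3 8 6]. Elementwise product with the kernel and sum: 0·-2 + 6·-2 + 3·1 + 8·-1 + 3·2 + 8·1.

-3 5 11 18
-14 -10 -9 -20
-5 -26 5 -14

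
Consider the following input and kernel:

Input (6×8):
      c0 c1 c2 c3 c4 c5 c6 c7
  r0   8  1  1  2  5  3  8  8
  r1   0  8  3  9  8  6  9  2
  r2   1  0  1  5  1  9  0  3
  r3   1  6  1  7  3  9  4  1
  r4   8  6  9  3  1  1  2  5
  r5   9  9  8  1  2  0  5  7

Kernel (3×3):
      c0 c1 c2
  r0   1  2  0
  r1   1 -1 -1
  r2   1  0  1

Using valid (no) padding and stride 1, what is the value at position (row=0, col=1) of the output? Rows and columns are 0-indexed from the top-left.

The receptive field on the input at this output position is [1 1 2 / 8 3 9 / 0 1 5]. Elementwise product with the kernel and sum: 1·1 + 1·2 + 8·1 + 3·-1 + 9·-1 + 0·1 + 5·1.

4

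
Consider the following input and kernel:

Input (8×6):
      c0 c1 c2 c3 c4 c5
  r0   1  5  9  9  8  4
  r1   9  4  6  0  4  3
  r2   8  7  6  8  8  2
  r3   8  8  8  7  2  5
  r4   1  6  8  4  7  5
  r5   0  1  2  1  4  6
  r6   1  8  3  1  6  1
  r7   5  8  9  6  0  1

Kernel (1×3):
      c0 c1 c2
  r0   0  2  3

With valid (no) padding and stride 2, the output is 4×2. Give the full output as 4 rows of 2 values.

Output[0,0]: The receptive field on the input at this output position is [1 5 9]. Elementwise product with the kernel and sum: 5·2 + 9·3.

37 42
32 40
36 29
25 20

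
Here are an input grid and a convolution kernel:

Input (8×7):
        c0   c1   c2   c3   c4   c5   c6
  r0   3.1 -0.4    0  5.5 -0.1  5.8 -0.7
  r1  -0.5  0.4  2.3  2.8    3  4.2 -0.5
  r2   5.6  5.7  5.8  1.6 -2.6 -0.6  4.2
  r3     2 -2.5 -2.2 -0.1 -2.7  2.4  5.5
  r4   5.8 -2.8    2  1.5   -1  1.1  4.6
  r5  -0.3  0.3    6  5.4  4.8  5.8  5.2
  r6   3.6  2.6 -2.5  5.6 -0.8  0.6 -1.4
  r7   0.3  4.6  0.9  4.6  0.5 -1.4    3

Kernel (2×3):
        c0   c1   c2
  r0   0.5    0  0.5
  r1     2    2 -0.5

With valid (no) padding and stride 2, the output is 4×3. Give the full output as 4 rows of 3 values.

Output[0,0]: The receptive field on the input at this output position is [3.1 -0.4 0 / -0.5 0.4 2.3]. Elementwise product with the kernel and sum: 3.1·0.5 + 0·0.5 + -0.5·2 + 0.4·2 + 2.3·-0.5.
Output[0,1]: The receptive field on the input at this output position is [0 5.5 -0.1 / 2.3 2.8 3]. Elementwise product with the kernel and sum: 0·0.5 + -0.1·0.5 + 2.3·2 + 2.8·2 + 3·-0.5.

0.2 8.65 14.25
5.8 -1.65 -2.55
0.9 20.9 20.4
9.9 9.1 -4.4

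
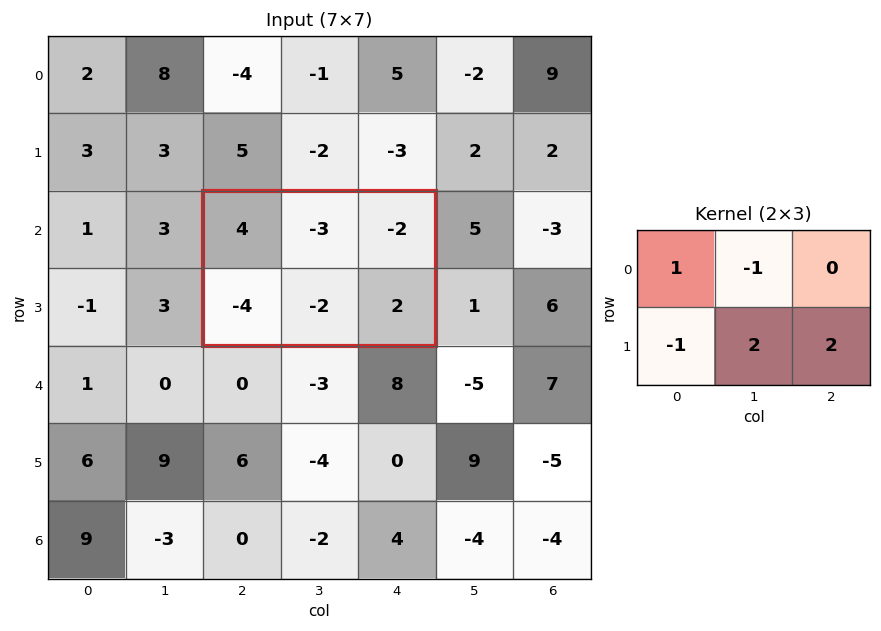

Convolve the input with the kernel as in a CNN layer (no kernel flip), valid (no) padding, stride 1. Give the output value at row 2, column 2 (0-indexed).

11

The receptive field on the input at this output position is [4 -3 -2 / -4 -2 2]. Elementwise product with the kernel and sum: 4·1 + -3·-1 + -4·-1 + -2·2 + 2·2.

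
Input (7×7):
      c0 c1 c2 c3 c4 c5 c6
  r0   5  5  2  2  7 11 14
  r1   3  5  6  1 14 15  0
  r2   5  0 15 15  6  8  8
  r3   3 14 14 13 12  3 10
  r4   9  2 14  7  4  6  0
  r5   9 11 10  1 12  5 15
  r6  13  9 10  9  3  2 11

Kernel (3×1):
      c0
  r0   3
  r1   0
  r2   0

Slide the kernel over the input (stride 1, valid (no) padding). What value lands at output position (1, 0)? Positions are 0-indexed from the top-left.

9

The receptive field on the input at this output position is [3 / 5 / 3]. Elementwise product with the kernel and sum: 3·3.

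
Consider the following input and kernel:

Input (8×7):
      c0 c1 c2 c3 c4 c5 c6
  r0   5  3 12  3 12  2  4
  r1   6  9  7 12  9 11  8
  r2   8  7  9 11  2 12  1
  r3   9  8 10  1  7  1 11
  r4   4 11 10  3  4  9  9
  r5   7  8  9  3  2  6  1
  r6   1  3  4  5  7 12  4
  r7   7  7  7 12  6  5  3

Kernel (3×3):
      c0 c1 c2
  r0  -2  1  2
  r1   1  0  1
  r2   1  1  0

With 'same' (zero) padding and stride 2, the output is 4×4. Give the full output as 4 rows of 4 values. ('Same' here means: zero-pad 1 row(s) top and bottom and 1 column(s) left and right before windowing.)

Output[0,0]: The receptive field on the zero-padded input at this output position is [0 0 0 / 0 5 3 / 0 6 9]. Elementwise product with the kernel and sum: 0·-2 + 0·1 + 0·2 + 0·1 + 3·1 + 0·1 + 6·1.

9 22 26 21
40 49 38 10
43 27 24 25
33 21 43 9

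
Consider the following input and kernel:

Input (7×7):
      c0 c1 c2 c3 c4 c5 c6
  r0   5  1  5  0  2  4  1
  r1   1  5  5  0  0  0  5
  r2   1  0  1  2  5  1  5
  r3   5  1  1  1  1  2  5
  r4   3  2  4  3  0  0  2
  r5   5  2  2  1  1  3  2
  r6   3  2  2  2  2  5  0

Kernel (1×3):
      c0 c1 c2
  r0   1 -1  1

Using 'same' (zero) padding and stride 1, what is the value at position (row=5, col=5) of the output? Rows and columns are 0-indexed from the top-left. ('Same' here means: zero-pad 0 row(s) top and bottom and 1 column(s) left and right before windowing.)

0

The receptive field on the zero-padded input at this output position is [1 3 2]. Elementwise product with the kernel and sum: 1·1 + 3·-1 + 2·1.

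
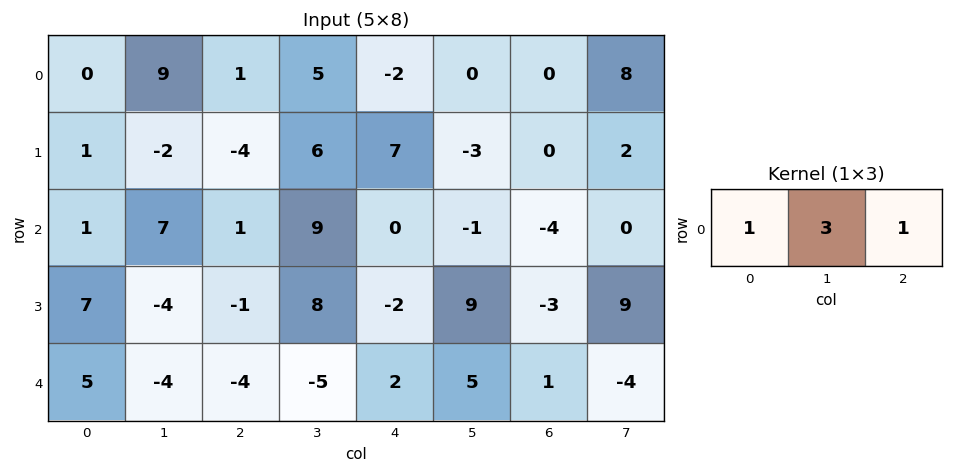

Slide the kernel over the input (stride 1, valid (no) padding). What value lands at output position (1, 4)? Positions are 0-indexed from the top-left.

-2

The receptive field on the input at this output position is [7 -3 0]. Elementwise product with the kernel and sum: 7·1 + -3·3 + 0·1.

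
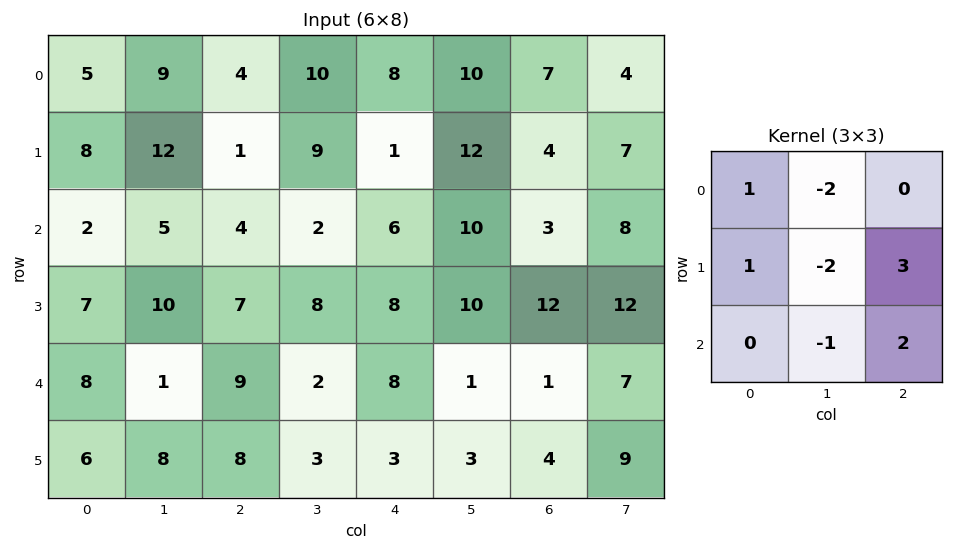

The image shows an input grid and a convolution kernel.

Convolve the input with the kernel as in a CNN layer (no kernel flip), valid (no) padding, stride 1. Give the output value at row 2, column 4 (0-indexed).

11

The receptive field on the input at this output position is [6 10 3 / 8 10 12 / 8 1 1]. Elementwise product with the kernel and sum: 6·1 + 10·-2 + 8·1 + 10·-2 + 12·3 + 1·-1 + 1·2.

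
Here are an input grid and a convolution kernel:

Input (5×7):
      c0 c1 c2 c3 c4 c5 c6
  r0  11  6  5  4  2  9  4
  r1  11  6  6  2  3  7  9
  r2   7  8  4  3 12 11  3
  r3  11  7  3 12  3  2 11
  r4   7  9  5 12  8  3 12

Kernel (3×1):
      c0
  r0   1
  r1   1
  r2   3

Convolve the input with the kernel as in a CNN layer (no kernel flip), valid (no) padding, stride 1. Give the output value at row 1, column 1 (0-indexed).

The receptive field on the input at this output position is [6 / 8 / 7]. Elementwise product with the kernel and sum: 6·1 + 8·1 + 7·3.

35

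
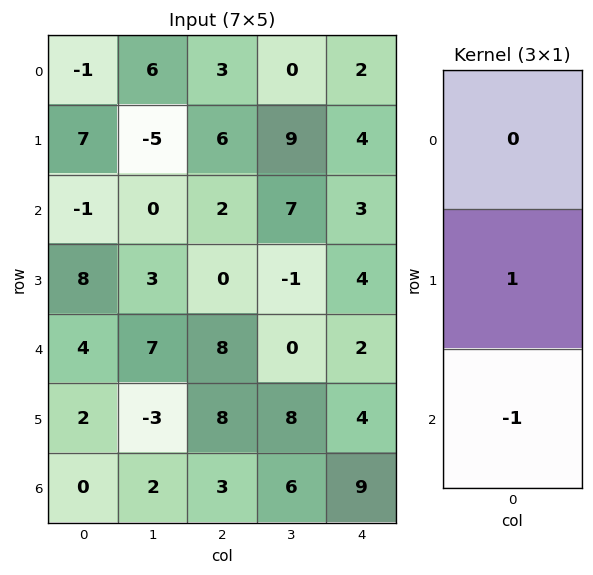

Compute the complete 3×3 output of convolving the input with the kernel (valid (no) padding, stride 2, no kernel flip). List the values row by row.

8 4 1
4 -8 2
2 5 -5

Output[0,0]: The receptive field on the input at this output position is [-1 / 7 / -1]. Elementwise product with the kernel and sum: 7·1 + -1·-1.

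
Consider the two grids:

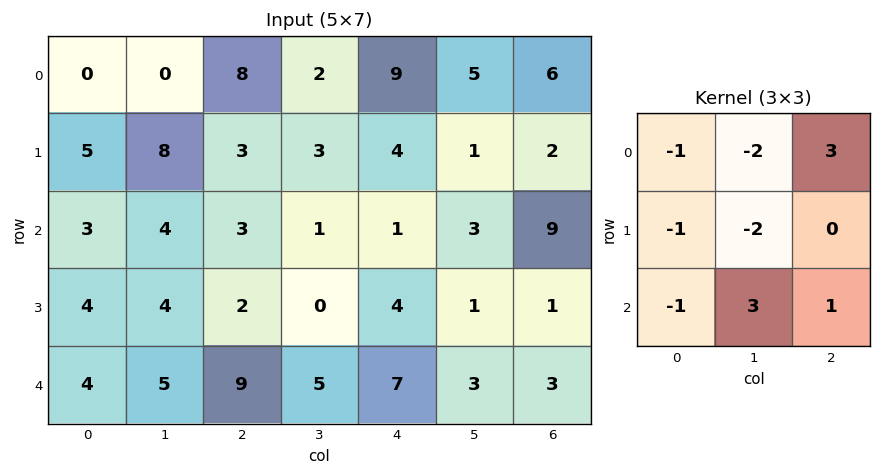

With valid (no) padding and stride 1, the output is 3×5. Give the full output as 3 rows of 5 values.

15 -18 7 -11 10
-13 -13 0 2 -7
6 12 9 17 19

Output[0,0]: The receptive field on the input at this output position is [0 0 8 / 5 8 3 / 3 4 3]. Elementwise product with the kernel and sum: 0·-1 + 0·-2 + 8·3 + 5·-1 + 8·-2 + 3·-1 + 4·3 + 3·1.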